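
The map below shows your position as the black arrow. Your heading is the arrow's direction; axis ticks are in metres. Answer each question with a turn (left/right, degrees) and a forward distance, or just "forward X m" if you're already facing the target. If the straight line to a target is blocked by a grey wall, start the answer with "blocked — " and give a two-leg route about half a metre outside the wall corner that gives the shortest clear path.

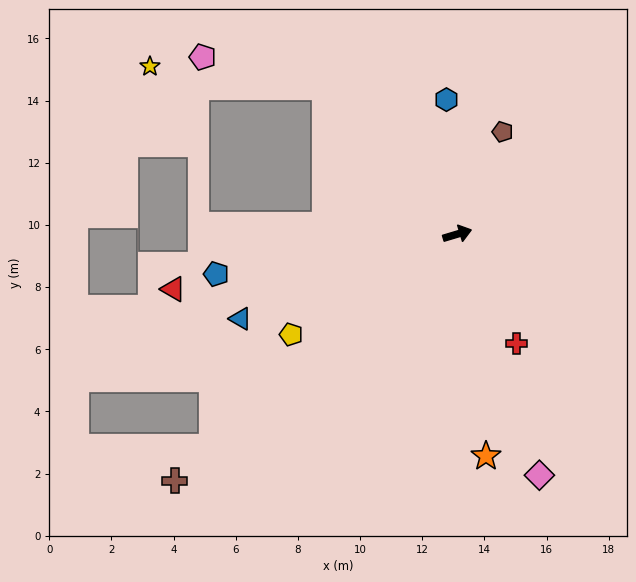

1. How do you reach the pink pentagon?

blocked — turn left 115°, forward 6.4 m, then turn left 35°, forward 4.0 m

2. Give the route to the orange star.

turn right 99°, forward 7.2 m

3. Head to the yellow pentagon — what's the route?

turn right 166°, forward 6.2 m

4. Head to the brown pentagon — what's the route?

turn left 49°, forward 3.6 m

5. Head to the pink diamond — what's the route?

turn right 88°, forward 8.2 m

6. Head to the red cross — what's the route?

turn right 78°, forward 4.0 m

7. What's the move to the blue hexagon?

turn left 78°, forward 4.3 m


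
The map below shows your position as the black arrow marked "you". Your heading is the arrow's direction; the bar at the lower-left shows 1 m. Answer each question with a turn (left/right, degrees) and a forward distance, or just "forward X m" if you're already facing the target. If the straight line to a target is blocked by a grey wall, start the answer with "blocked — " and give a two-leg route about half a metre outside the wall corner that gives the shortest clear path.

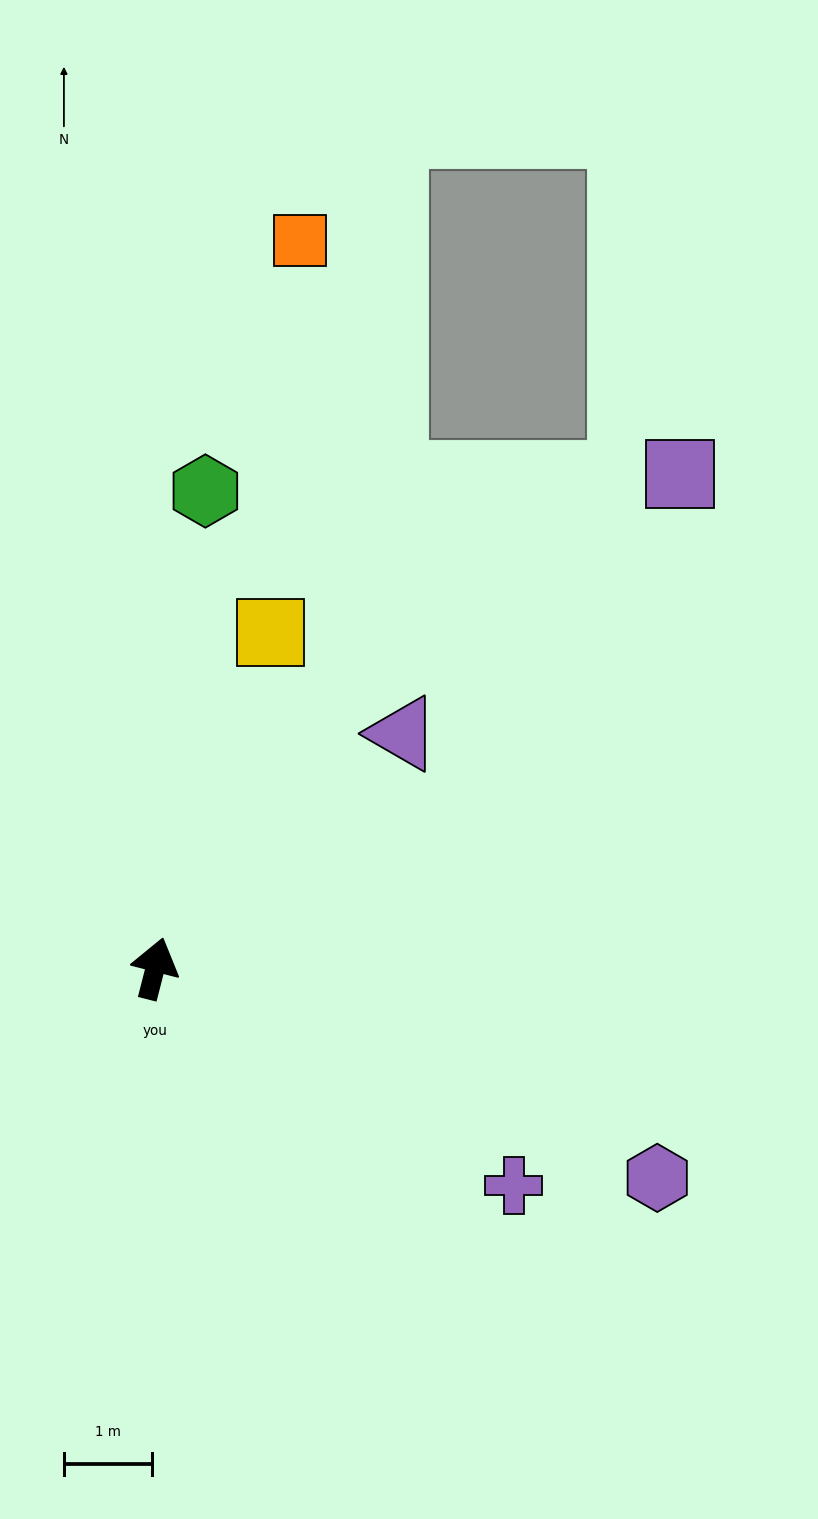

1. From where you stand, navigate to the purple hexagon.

turn right 98°, forward 6.1 m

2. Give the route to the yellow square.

turn right 5°, forward 4.0 m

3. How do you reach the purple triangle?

turn right 32°, forward 3.9 m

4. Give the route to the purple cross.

turn right 107°, forward 4.7 m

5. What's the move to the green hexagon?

turn left 8°, forward 5.4 m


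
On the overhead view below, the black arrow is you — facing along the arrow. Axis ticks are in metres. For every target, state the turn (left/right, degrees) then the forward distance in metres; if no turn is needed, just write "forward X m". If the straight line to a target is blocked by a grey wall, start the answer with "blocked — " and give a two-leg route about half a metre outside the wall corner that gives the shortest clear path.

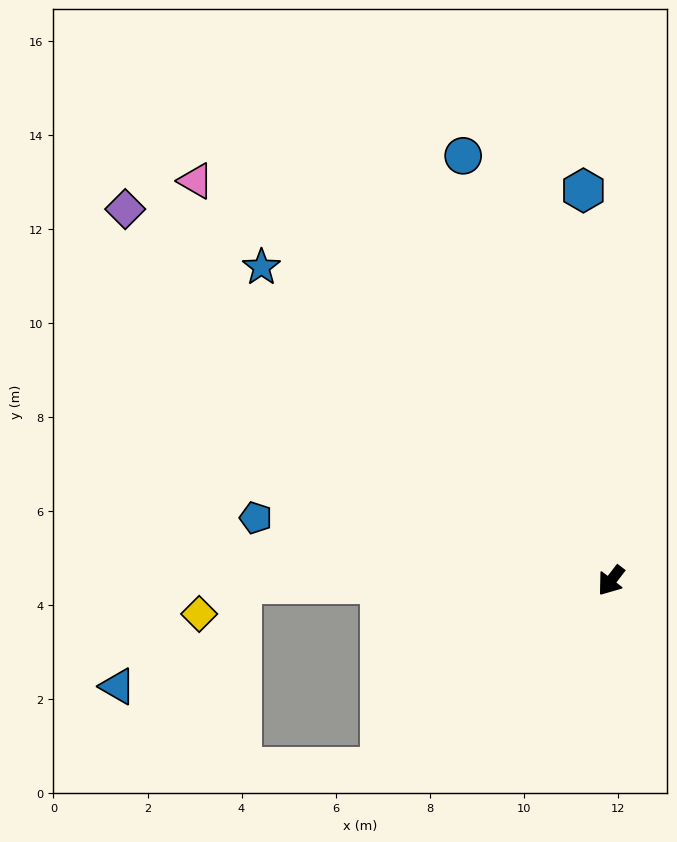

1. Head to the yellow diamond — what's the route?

blocked — turn right 52°, forward 7.9 m, then turn left 35°, forward 1.1 m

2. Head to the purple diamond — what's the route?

turn right 90°, forward 13.0 m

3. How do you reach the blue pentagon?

turn right 62°, forward 7.7 m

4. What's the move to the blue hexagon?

turn right 138°, forward 8.3 m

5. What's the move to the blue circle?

turn right 123°, forward 9.6 m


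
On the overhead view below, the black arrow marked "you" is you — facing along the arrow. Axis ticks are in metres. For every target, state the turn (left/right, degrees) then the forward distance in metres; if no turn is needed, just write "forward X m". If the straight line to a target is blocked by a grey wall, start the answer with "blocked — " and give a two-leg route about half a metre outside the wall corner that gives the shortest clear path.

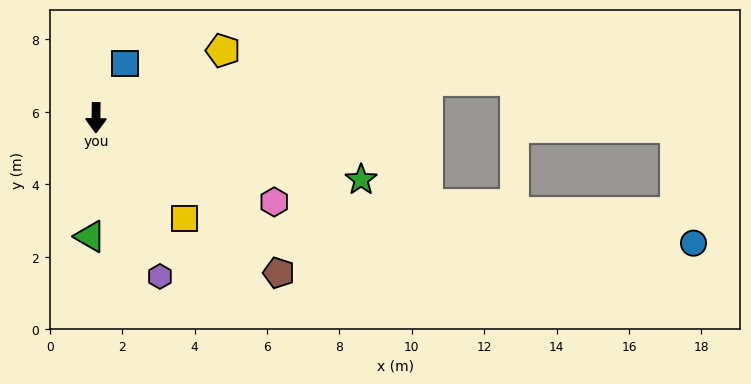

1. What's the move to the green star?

turn left 77°, forward 7.5 m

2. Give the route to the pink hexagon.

turn left 65°, forward 5.4 m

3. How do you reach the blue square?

turn left 152°, forward 1.7 m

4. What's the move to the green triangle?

turn right 2°, forward 3.3 m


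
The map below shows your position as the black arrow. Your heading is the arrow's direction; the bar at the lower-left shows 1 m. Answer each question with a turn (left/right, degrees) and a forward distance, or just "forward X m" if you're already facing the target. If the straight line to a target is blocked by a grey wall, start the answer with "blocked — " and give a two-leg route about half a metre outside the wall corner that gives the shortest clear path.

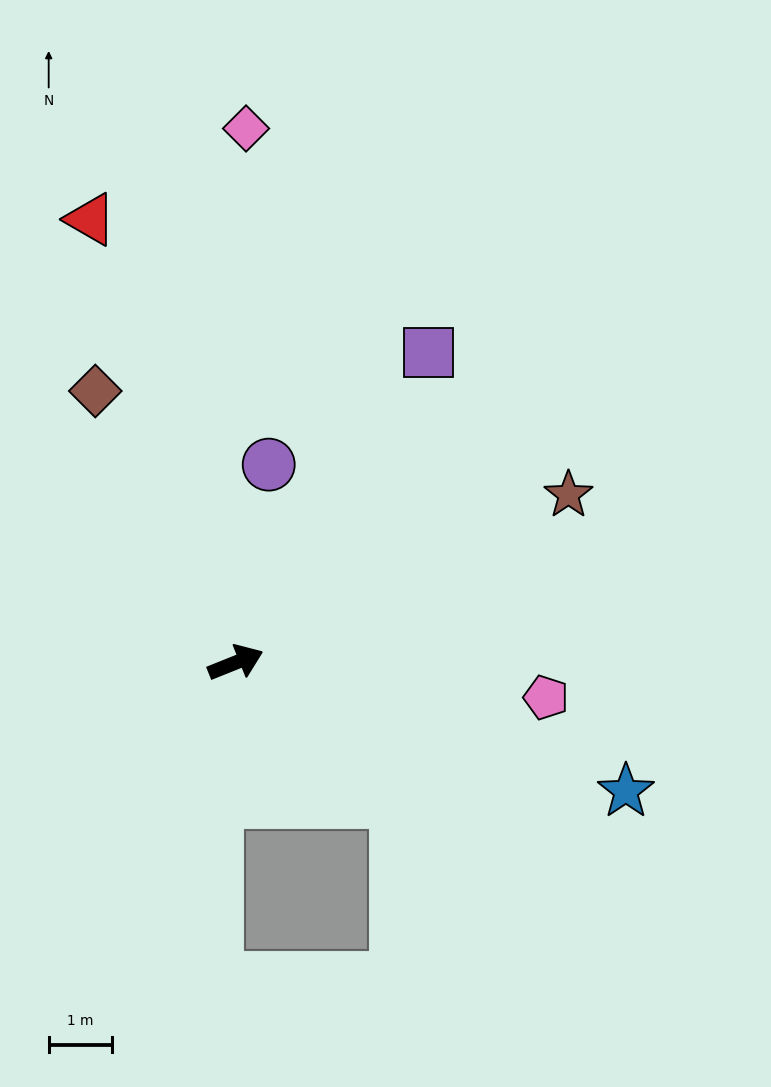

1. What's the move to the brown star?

turn left 5°, forward 5.9 m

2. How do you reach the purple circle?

turn left 59°, forward 3.2 m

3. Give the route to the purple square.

turn left 36°, forward 5.8 m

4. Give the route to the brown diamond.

turn left 95°, forward 4.9 m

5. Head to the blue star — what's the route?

turn right 40°, forward 6.5 m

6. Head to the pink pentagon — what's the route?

turn right 28°, forward 5.0 m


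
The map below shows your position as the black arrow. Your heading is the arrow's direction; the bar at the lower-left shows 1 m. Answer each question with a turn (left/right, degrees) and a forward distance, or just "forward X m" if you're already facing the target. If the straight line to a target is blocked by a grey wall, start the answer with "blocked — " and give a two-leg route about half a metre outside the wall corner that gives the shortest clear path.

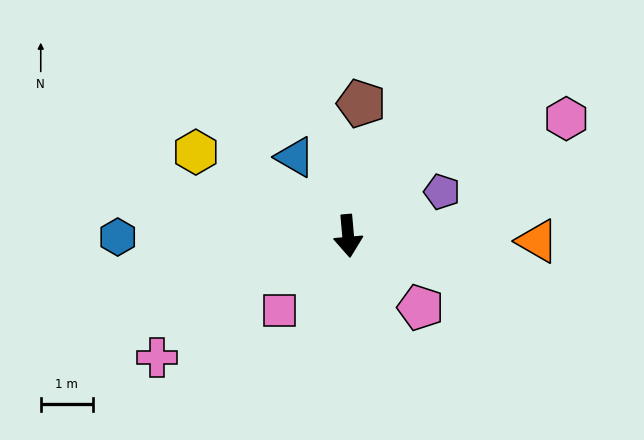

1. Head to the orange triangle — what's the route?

turn left 83°, forward 3.6 m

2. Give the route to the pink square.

turn right 48°, forward 1.9 m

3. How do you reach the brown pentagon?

turn left 169°, forward 2.6 m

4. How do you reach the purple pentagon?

turn left 110°, forward 2.0 m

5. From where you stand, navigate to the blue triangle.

turn right 151°, forward 1.8 m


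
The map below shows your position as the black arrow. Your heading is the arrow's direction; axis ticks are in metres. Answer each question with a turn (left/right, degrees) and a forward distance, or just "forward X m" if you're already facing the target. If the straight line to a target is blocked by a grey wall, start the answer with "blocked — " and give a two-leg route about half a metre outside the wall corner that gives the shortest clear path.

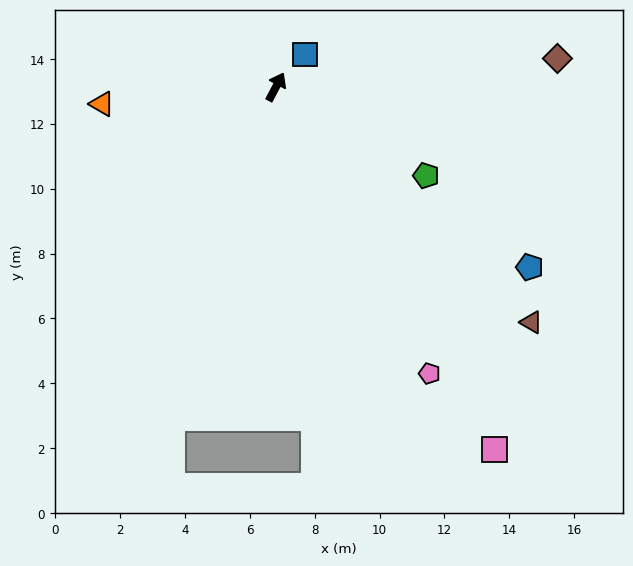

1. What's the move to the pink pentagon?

turn right 124°, forward 10.0 m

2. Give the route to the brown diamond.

turn right 56°, forward 8.7 m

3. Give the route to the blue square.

turn right 14°, forward 1.3 m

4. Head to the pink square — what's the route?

turn right 121°, forward 13.0 m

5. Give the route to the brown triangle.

turn right 105°, forward 10.7 m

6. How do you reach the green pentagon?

turn right 93°, forward 5.4 m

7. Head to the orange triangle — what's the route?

turn left 123°, forward 5.4 m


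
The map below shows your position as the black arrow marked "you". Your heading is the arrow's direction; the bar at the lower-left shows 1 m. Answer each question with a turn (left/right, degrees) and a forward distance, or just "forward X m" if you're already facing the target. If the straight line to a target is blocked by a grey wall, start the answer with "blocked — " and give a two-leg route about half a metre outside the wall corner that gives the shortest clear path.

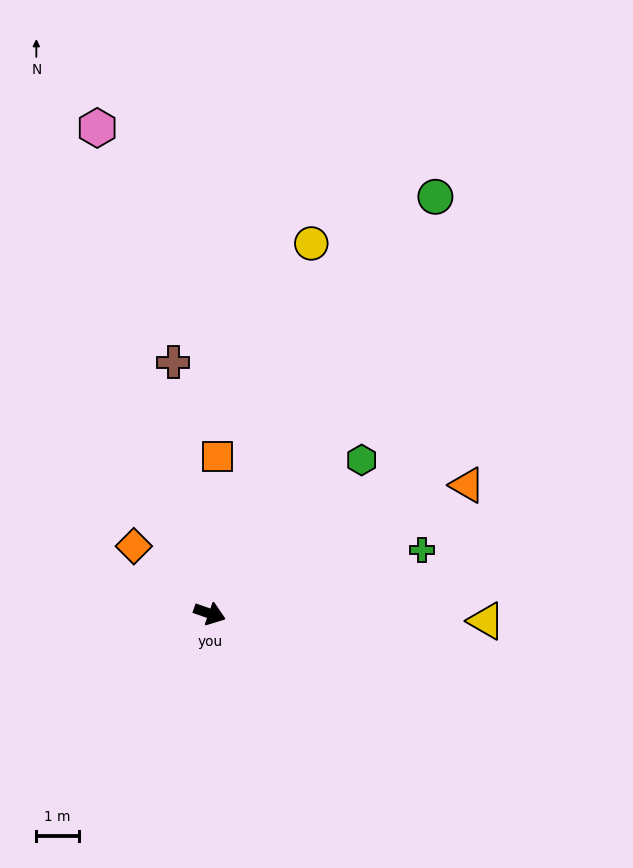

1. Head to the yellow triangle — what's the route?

turn left 18°, forward 6.5 m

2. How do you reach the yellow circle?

turn left 94°, forward 9.1 m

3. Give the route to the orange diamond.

turn left 158°, forward 2.4 m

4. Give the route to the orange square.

turn left 106°, forward 3.7 m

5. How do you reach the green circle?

turn left 81°, forward 11.2 m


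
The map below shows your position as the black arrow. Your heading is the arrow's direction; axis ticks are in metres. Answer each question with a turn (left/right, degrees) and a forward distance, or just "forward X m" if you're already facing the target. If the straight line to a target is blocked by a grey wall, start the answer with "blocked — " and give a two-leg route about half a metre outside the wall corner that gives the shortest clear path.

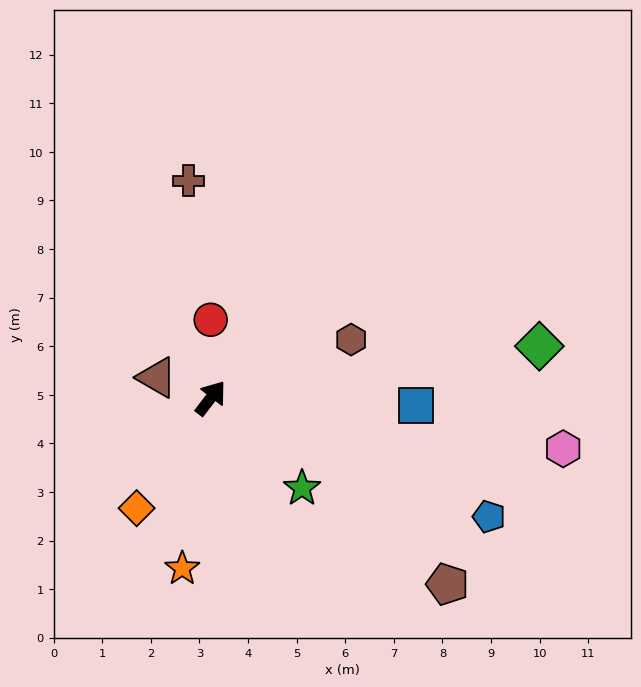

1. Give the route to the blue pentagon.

turn right 76°, forward 6.2 m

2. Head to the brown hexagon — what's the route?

turn right 30°, forward 3.1 m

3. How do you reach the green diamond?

turn right 44°, forward 6.8 m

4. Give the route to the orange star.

turn right 152°, forward 3.6 m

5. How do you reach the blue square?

turn right 55°, forward 4.2 m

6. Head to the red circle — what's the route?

turn left 37°, forward 1.6 m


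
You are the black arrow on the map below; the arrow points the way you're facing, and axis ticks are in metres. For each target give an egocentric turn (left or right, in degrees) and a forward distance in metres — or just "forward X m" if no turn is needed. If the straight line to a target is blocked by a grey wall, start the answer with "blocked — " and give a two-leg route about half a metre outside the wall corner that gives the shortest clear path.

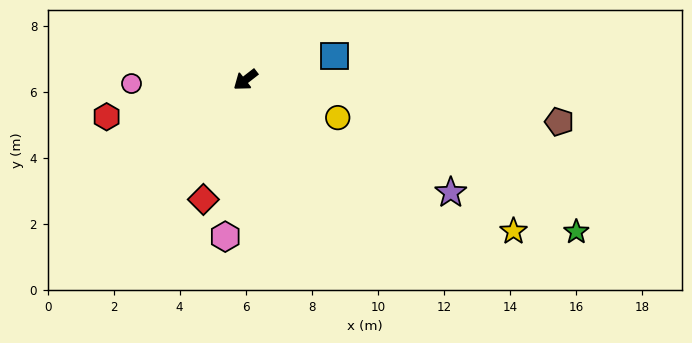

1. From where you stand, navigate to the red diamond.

turn left 33°, forward 3.8 m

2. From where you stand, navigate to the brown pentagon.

turn left 135°, forward 9.6 m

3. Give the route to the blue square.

turn left 157°, forward 2.8 m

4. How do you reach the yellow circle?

turn left 120°, forward 3.0 m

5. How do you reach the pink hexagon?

turn left 45°, forward 4.8 m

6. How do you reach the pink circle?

turn right 36°, forward 3.5 m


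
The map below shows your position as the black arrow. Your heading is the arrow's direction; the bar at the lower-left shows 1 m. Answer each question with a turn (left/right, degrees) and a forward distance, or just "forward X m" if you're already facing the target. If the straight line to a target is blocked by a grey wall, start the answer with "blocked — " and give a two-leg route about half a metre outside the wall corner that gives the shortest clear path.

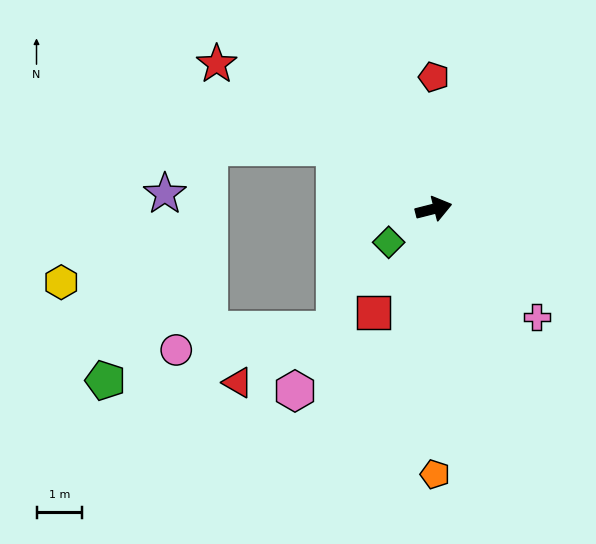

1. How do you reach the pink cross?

turn right 61°, forward 3.2 m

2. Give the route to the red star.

turn left 132°, forward 5.7 m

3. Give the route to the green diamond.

turn right 158°, forward 1.2 m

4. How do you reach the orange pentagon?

turn right 104°, forward 5.8 m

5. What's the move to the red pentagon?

turn left 76°, forward 2.9 m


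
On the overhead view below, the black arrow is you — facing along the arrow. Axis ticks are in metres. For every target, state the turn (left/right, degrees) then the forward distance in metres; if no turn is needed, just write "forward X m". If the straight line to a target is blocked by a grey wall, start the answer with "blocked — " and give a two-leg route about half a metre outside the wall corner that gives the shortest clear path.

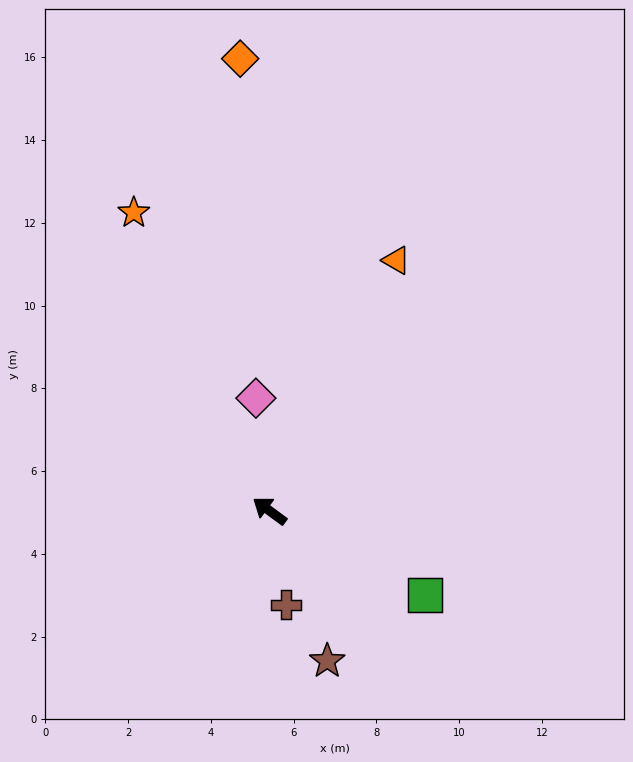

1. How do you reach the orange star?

turn right 29°, forward 7.9 m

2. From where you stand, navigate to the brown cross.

turn left 136°, forward 2.3 m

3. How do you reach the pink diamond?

turn right 47°, forward 2.7 m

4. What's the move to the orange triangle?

turn right 81°, forward 6.8 m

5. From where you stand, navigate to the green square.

turn right 172°, forward 4.3 m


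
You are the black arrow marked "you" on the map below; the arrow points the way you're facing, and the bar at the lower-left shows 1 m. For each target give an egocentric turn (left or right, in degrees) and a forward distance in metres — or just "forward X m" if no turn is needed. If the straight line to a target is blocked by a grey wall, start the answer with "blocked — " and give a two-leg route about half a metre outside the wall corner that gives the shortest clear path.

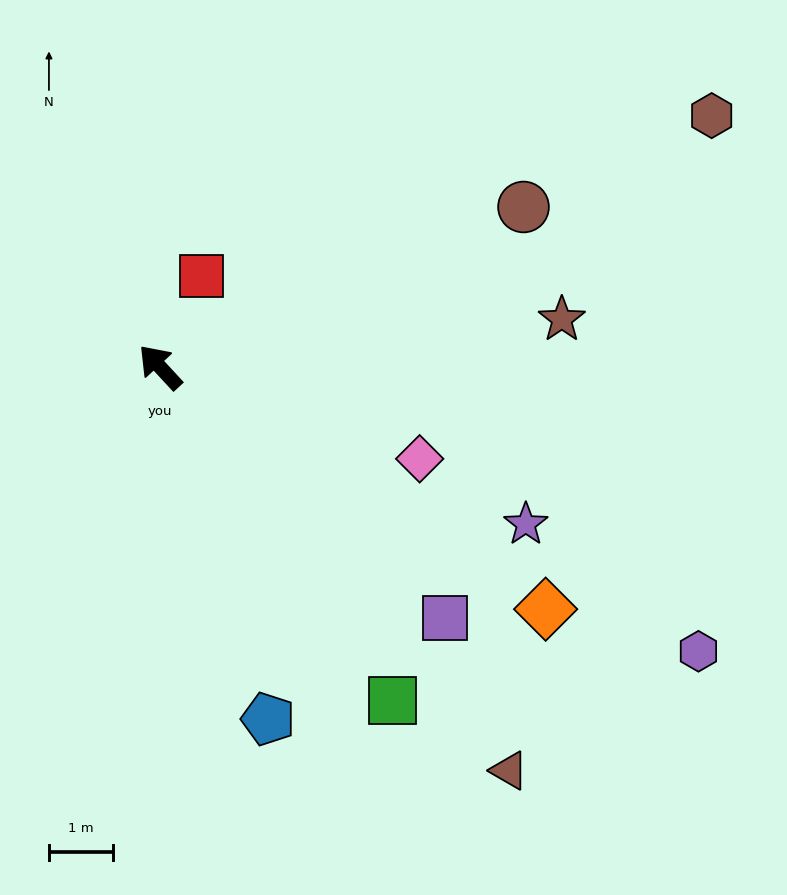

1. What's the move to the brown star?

turn right 126°, forward 6.3 m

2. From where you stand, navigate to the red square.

turn right 67°, forward 1.6 m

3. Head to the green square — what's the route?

turn left 172°, forward 6.4 m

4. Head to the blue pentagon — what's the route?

turn left 154°, forward 5.8 m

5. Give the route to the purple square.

turn right 174°, forward 5.9 m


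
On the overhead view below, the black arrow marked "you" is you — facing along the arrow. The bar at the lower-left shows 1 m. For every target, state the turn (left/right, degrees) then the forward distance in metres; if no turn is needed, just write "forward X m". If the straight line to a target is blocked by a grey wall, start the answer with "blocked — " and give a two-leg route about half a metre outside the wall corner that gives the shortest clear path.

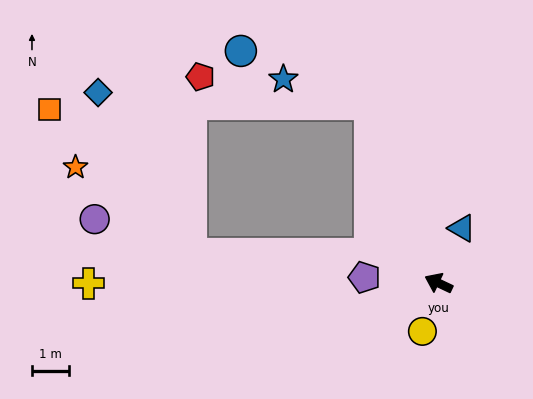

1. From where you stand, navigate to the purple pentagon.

turn left 21°, forward 2.0 m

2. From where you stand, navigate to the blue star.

blocked — turn right 44°, forward 5.1 m, then turn left 53°, forward 2.4 m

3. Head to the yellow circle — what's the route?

turn left 97°, forward 1.4 m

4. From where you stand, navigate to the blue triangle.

turn right 88°, forward 1.6 m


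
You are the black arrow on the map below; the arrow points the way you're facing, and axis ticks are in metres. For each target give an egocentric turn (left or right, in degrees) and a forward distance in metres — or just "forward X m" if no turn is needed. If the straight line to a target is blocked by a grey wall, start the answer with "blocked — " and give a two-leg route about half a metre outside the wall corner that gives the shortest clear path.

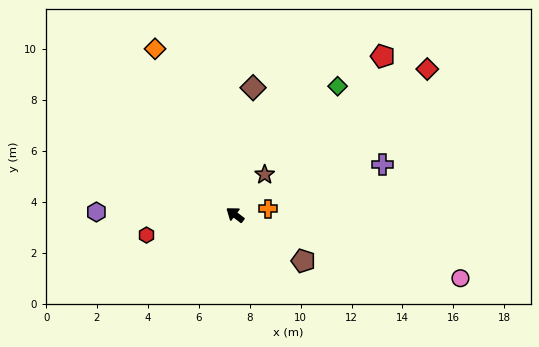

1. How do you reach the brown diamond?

turn right 61°, forward 5.0 m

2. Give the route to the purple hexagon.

turn left 36°, forward 5.4 m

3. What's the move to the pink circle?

turn right 159°, forward 9.2 m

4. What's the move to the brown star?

turn right 89°, forward 2.0 m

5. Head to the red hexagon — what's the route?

turn left 50°, forward 3.6 m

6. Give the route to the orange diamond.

turn right 27°, forward 7.2 m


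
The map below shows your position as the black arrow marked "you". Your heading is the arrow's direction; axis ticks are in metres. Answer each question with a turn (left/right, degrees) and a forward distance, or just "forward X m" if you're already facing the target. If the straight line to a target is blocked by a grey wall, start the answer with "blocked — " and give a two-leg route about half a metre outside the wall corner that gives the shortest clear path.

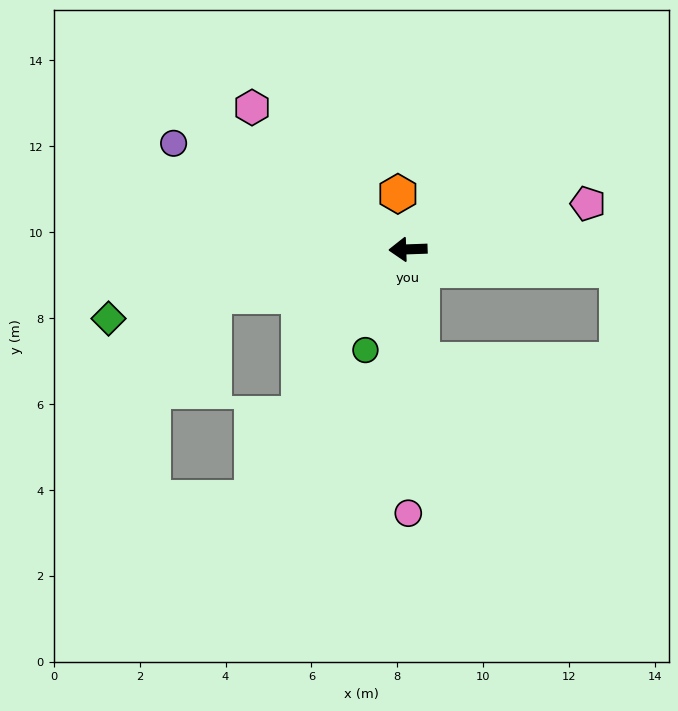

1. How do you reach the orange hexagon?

turn right 82°, forward 1.3 m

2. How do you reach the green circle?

turn left 65°, forward 2.5 m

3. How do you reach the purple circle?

turn right 26°, forward 6.0 m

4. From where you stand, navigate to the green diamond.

turn left 11°, forward 7.2 m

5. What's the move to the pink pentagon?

turn right 168°, forward 4.3 m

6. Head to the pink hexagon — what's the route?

turn right 44°, forward 4.9 m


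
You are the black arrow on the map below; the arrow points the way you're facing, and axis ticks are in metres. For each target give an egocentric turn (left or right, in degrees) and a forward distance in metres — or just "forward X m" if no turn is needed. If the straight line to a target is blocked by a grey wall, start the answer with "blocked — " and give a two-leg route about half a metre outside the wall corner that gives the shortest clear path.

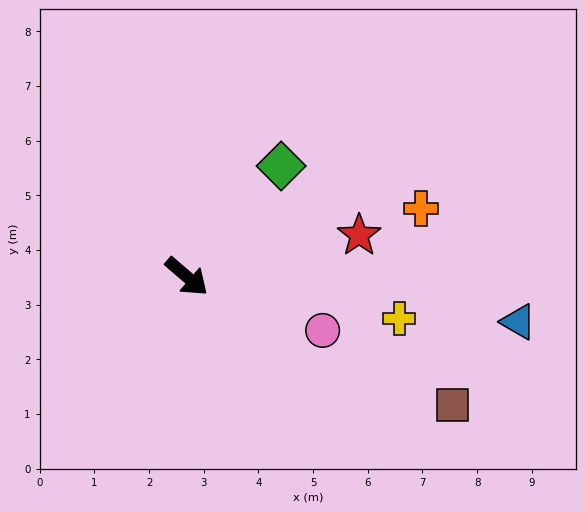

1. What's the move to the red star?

turn left 54°, forward 3.2 m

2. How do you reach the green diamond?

turn left 90°, forward 2.7 m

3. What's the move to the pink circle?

turn left 19°, forward 2.7 m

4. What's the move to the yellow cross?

turn left 29°, forward 4.0 m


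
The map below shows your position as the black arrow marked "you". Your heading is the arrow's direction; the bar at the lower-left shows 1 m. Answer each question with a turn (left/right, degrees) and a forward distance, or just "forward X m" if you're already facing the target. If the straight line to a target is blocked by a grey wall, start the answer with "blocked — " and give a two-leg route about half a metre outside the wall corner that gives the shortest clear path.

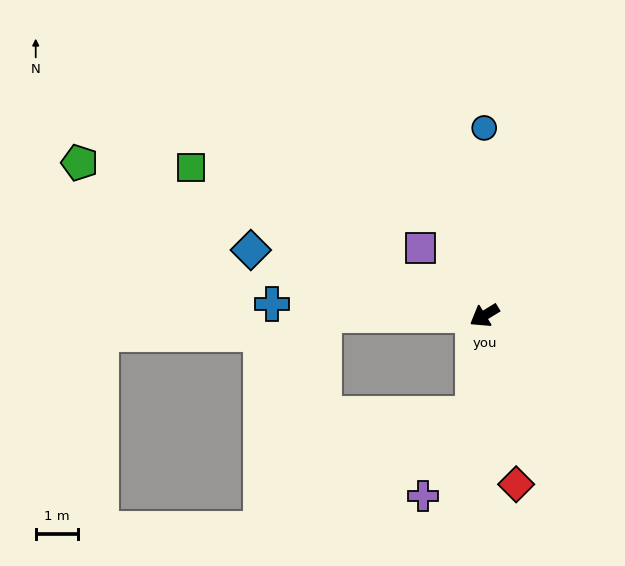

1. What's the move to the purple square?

turn right 78°, forward 2.2 m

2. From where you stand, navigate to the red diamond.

turn left 69°, forward 4.1 m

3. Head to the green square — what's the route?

turn right 58°, forward 7.9 m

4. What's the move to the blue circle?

turn right 121°, forward 4.5 m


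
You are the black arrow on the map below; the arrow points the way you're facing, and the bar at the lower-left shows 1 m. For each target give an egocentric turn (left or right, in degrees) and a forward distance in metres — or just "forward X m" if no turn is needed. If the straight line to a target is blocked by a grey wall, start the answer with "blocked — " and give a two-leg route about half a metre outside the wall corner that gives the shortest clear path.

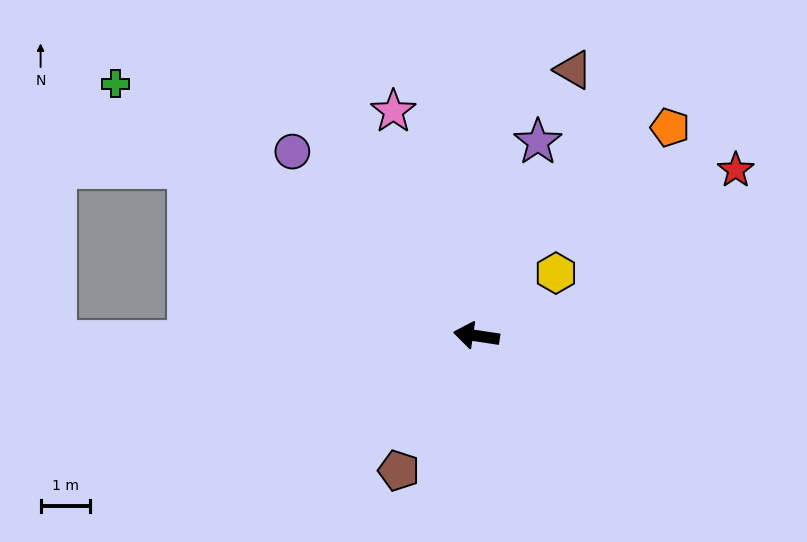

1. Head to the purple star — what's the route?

turn right 99°, forward 4.1 m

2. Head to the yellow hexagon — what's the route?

turn right 133°, forward 2.1 m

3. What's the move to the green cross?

turn right 26°, forward 9.0 m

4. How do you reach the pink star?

turn right 61°, forward 4.9 m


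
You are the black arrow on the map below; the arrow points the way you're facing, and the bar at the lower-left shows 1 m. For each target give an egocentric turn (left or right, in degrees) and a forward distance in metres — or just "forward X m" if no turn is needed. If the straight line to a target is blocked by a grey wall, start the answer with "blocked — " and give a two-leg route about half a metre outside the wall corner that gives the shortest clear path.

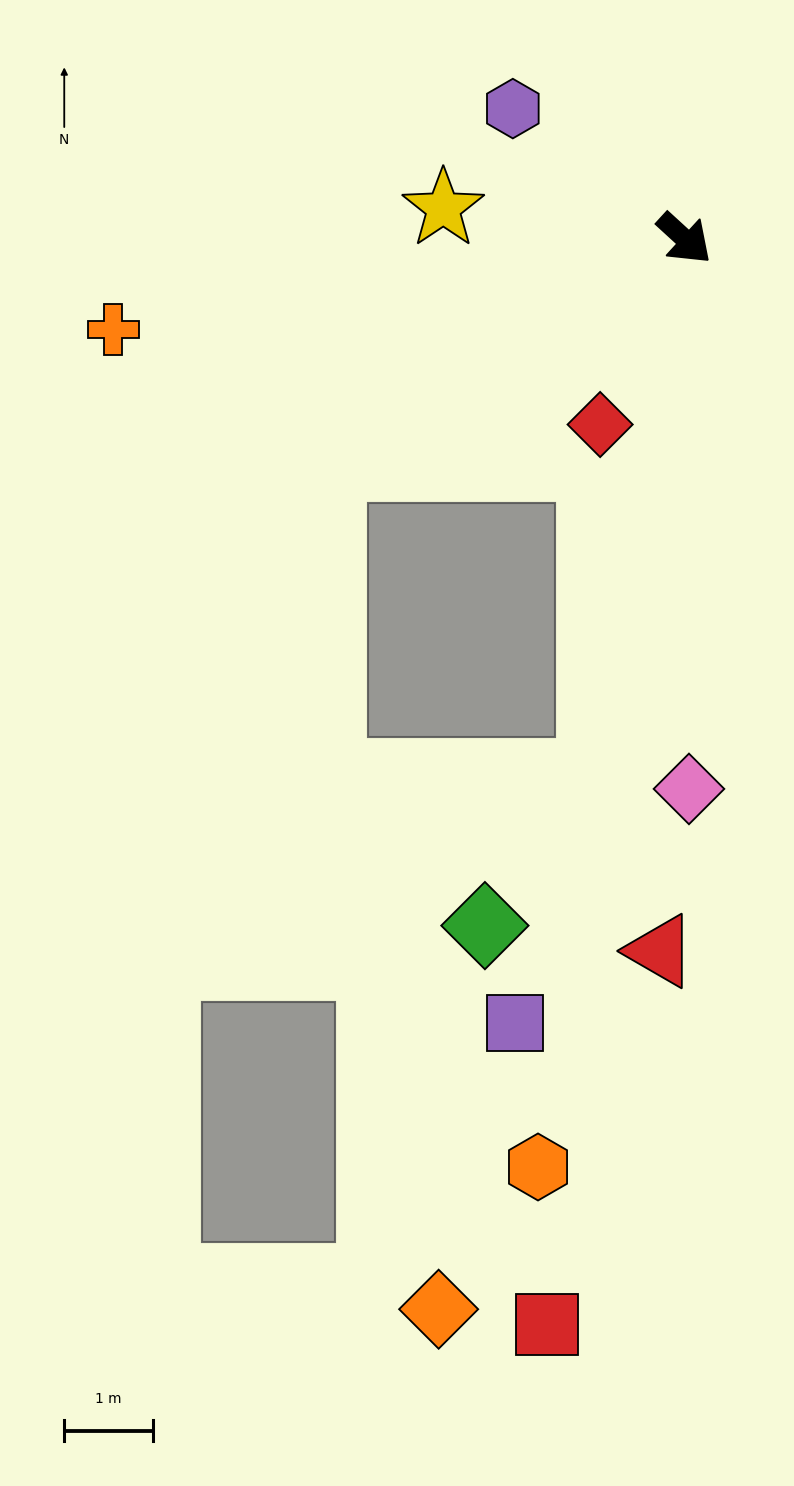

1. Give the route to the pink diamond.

turn right 47°, forward 6.2 m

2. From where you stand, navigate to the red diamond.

turn right 72°, forward 2.3 m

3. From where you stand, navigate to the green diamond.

blocked — turn right 57°, forward 6.1 m, then turn right 27°, forward 2.1 m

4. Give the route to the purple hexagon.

turn right 175°, forward 2.4 m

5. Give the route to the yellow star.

turn right 145°, forward 2.7 m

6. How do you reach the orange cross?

turn right 128°, forward 6.5 m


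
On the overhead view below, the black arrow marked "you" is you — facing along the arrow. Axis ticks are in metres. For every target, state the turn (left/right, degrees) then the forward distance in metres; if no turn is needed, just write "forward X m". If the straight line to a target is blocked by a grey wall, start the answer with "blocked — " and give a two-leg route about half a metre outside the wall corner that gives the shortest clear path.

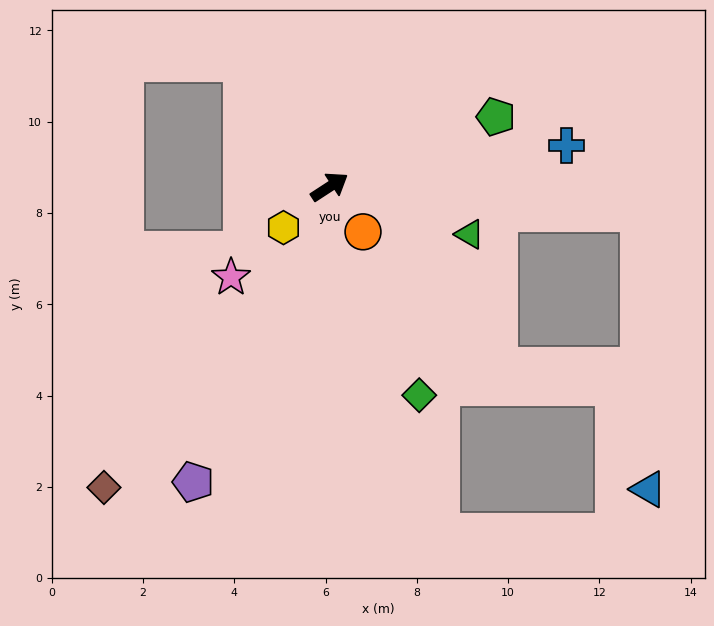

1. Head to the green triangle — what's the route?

turn right 52°, forward 3.2 m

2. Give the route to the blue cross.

turn right 23°, forward 5.3 m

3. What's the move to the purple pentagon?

turn right 148°, forward 7.1 m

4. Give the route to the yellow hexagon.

turn right 172°, forward 1.3 m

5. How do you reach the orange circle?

turn right 87°, forward 1.2 m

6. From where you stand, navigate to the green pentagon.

turn right 10°, forward 4.0 m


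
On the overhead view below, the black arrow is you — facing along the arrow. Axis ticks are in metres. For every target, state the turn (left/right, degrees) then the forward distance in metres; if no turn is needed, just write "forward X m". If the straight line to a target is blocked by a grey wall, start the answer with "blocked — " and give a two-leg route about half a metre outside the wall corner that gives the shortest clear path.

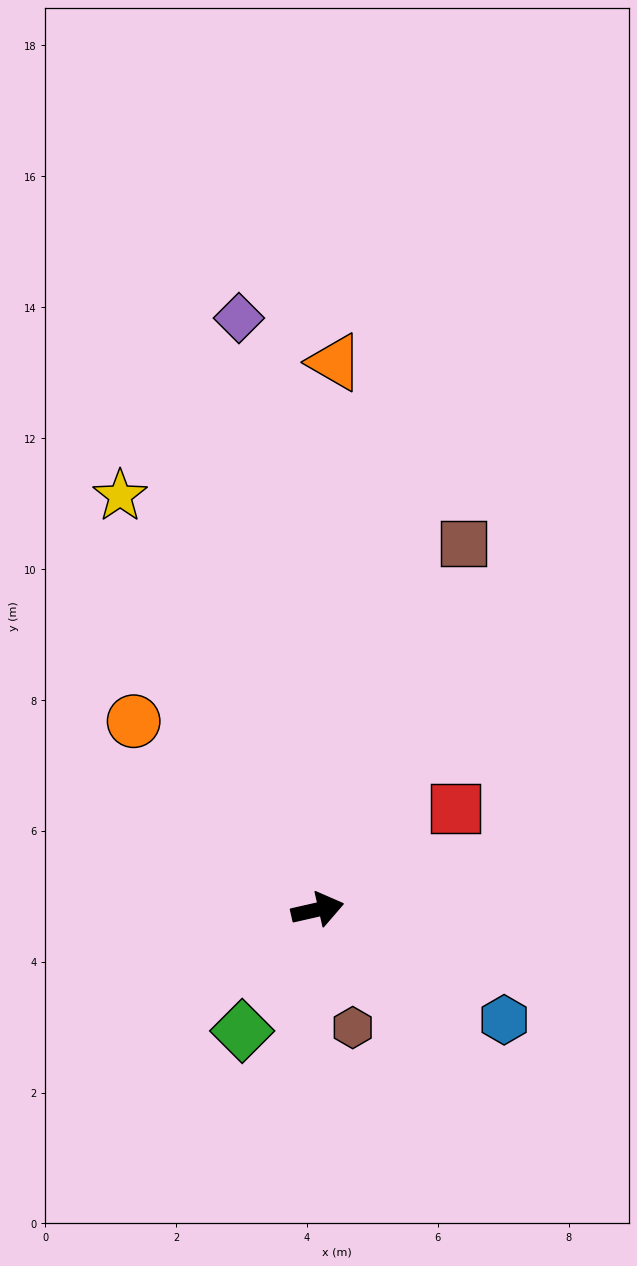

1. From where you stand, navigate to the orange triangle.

turn left 75°, forward 8.4 m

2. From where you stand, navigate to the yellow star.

turn left 103°, forward 7.0 m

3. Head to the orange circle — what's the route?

turn left 121°, forward 4.0 m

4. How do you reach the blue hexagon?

turn right 43°, forward 3.3 m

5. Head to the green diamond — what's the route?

turn right 135°, forward 2.2 m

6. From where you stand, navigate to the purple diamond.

turn left 85°, forward 9.1 m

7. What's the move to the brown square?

turn left 55°, forward 6.0 m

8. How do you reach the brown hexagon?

turn right 86°, forward 1.9 m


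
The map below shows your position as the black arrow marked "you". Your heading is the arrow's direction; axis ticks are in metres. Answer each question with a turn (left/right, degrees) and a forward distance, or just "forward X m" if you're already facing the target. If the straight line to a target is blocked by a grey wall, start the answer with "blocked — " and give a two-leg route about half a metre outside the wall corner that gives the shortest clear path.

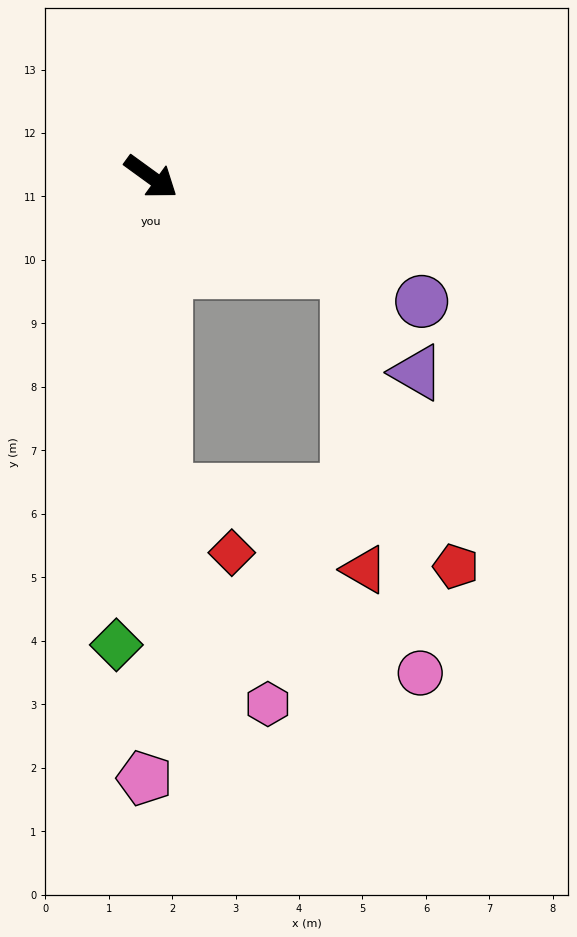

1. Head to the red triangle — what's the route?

blocked — turn left 10°, forward 3.4 m, then turn right 61°, forward 4.7 m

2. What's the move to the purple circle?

turn left 11°, forward 4.7 m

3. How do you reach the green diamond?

turn right 58°, forward 7.4 m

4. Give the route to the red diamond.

blocked — turn right 51°, forward 5.0 m, then turn left 44°, forward 1.4 m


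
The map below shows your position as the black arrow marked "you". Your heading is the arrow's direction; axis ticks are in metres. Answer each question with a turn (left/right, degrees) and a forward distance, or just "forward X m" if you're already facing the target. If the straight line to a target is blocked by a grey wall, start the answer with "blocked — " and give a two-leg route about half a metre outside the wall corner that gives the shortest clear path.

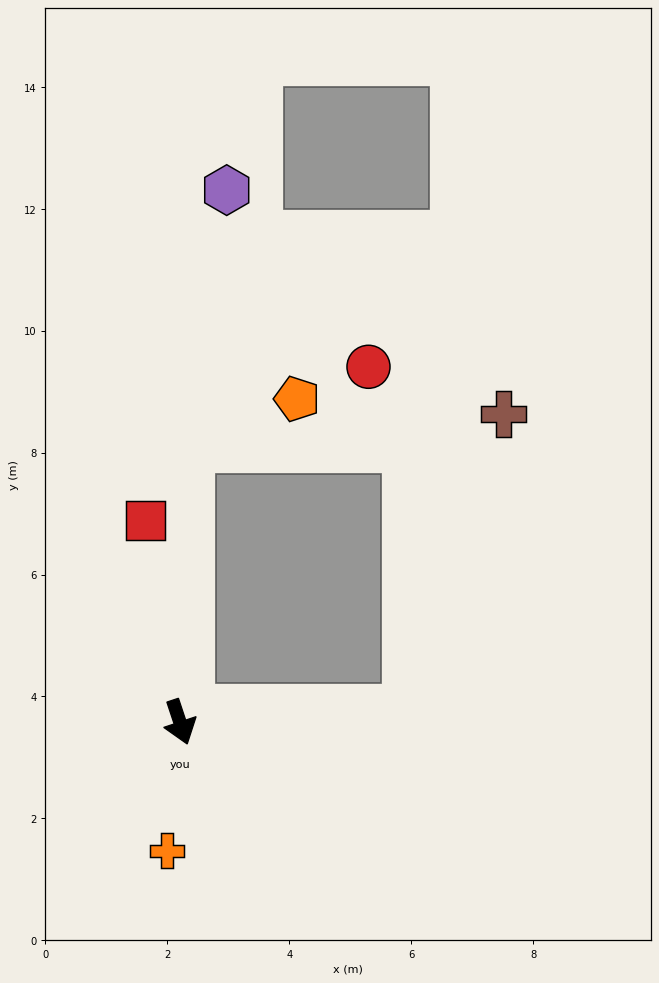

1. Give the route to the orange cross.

turn right 24°, forward 2.1 m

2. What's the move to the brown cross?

blocked — turn left 74°, forward 3.8 m, then turn left 70°, forward 5.1 m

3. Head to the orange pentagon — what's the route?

blocked — turn left 160°, forward 4.5 m, then turn right 65°, forward 2.0 m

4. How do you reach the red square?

turn left 171°, forward 3.4 m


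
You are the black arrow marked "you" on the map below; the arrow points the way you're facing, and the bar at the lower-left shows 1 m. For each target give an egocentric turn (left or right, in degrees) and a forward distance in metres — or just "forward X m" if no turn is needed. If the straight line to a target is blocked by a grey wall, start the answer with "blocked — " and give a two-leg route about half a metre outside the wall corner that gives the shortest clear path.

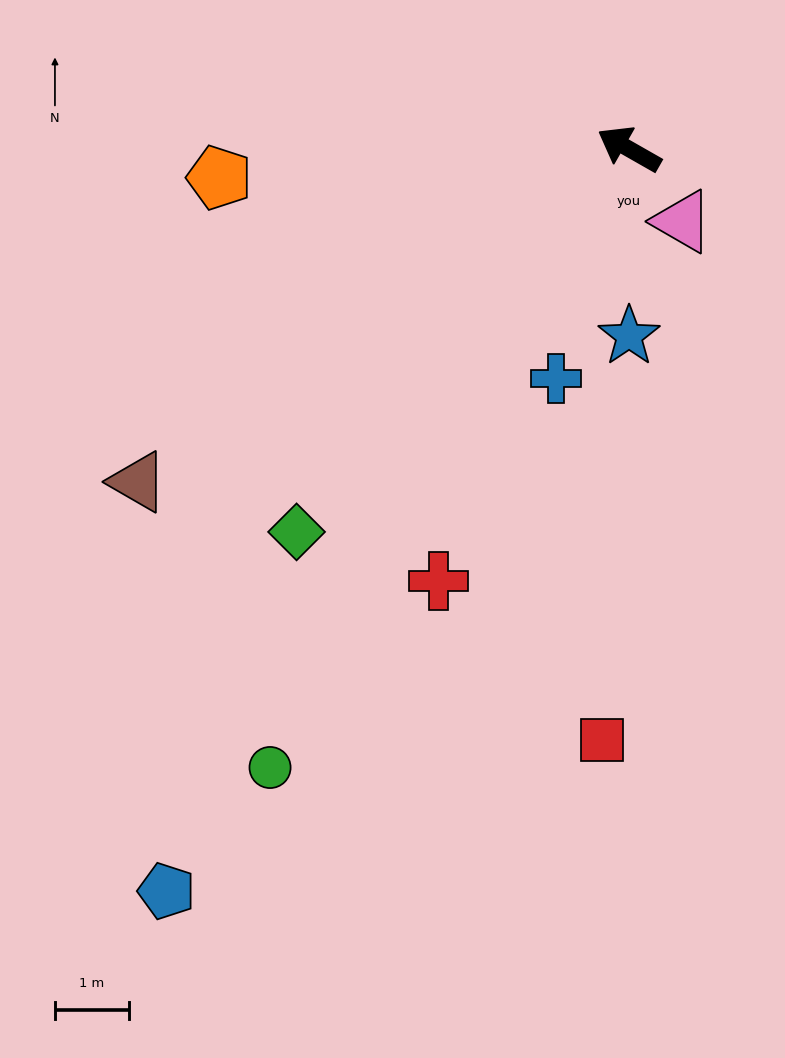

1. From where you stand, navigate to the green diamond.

turn left 79°, forward 6.8 m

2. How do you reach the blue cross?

turn left 102°, forward 3.2 m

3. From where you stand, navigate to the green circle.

turn left 90°, forward 9.6 m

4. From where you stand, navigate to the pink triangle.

turn left 156°, forward 1.2 m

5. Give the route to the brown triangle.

turn left 64°, forward 8.0 m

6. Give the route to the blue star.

turn left 120°, forward 2.5 m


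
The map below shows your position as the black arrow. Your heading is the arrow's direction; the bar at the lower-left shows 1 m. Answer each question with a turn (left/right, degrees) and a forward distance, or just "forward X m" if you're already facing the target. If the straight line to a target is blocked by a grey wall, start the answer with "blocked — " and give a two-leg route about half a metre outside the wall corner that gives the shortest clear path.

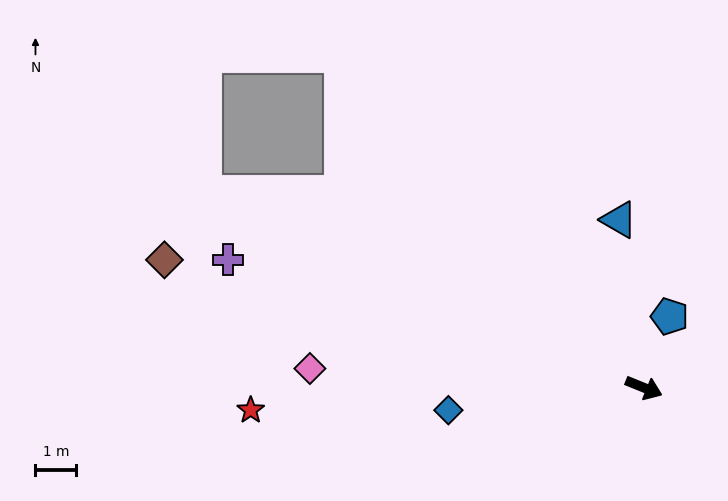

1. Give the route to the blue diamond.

turn right 151°, forward 4.8 m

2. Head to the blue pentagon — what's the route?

turn left 92°, forward 1.8 m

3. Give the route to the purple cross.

turn right 175°, forward 10.6 m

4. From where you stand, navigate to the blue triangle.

turn left 121°, forward 4.1 m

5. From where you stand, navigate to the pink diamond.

turn right 161°, forward 8.2 m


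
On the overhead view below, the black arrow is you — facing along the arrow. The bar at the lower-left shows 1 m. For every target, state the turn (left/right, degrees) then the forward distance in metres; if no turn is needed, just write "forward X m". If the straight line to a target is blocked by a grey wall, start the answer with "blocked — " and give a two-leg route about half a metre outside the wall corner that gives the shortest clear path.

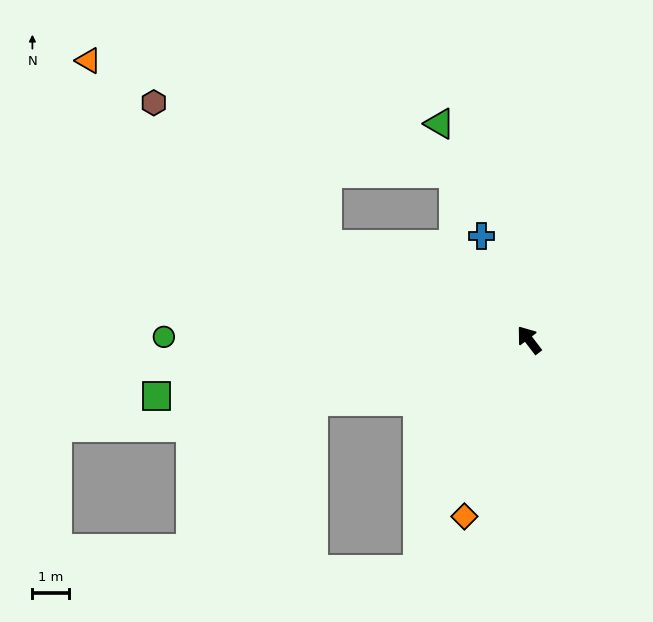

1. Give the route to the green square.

turn left 61°, forward 10.3 m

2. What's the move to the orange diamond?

turn left 123°, forward 5.2 m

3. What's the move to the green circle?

turn left 52°, forward 10.0 m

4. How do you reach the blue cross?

turn right 13°, forward 3.1 m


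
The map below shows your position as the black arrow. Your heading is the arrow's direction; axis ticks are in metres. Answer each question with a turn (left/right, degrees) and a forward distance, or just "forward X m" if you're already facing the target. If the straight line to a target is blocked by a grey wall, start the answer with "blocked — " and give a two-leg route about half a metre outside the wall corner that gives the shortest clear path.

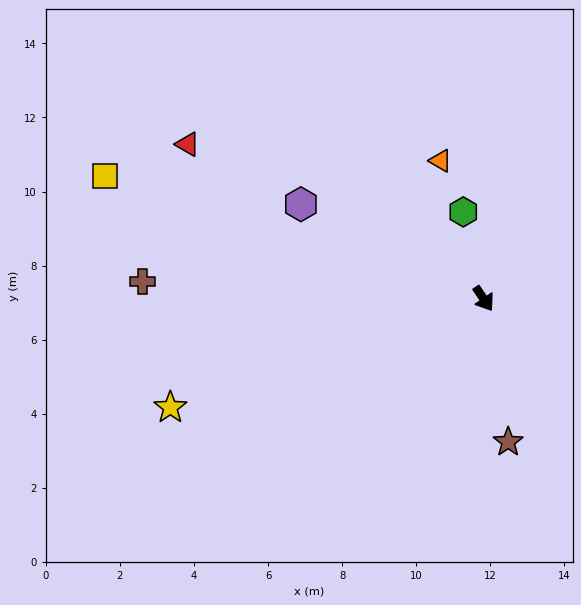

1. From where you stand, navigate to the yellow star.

turn right 105°, forward 9.0 m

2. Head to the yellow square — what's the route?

turn right 142°, forward 10.7 m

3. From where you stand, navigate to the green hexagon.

turn left 159°, forward 2.4 m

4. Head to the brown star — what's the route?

turn right 24°, forward 3.9 m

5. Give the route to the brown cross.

turn right 127°, forward 9.2 m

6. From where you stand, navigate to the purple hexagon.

turn right 151°, forward 5.6 m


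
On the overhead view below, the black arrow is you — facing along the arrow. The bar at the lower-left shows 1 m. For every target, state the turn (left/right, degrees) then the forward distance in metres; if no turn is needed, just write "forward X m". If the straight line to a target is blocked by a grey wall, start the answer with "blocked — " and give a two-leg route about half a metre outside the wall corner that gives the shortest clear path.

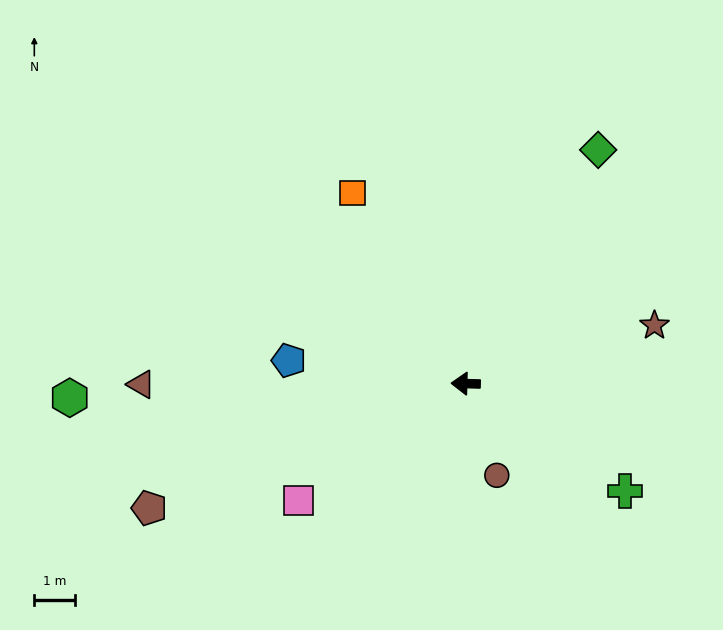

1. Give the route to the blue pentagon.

turn right 6°, forward 4.3 m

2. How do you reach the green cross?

turn left 148°, forward 4.7 m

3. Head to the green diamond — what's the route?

turn right 118°, forward 6.5 m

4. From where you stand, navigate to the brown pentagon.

turn left 23°, forward 8.3 m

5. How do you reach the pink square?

turn left 37°, forward 5.0 m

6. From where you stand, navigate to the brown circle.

turn left 110°, forward 2.4 m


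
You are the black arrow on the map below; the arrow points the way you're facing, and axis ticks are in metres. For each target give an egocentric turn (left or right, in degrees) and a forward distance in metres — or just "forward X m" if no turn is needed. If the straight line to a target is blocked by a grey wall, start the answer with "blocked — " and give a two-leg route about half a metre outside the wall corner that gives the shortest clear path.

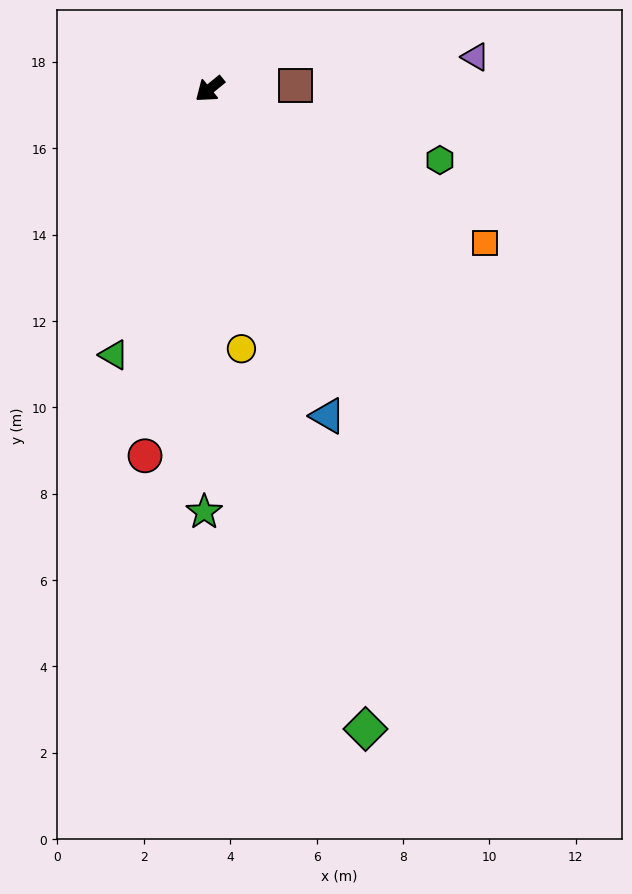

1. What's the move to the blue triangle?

turn left 71°, forward 8.0 m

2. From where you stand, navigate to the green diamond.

turn left 65°, forward 15.3 m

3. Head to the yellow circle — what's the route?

turn left 58°, forward 6.1 m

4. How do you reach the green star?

turn left 50°, forward 9.8 m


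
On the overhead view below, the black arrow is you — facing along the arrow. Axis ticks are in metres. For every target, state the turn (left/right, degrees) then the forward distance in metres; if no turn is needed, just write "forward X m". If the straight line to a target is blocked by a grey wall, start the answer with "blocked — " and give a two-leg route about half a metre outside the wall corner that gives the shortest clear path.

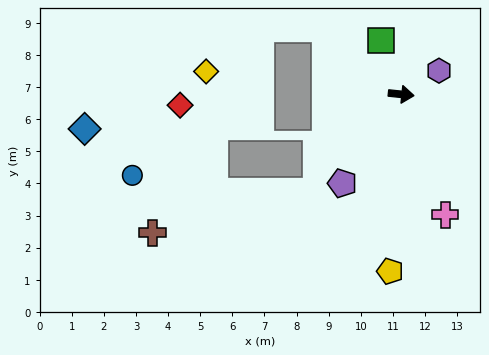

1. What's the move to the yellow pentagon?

turn right 88°, forward 5.5 m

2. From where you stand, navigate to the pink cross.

turn right 64°, forward 4.0 m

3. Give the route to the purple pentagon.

turn right 118°, forward 3.3 m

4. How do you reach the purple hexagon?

turn left 38°, forward 1.4 m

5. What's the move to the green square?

turn left 116°, forward 1.8 m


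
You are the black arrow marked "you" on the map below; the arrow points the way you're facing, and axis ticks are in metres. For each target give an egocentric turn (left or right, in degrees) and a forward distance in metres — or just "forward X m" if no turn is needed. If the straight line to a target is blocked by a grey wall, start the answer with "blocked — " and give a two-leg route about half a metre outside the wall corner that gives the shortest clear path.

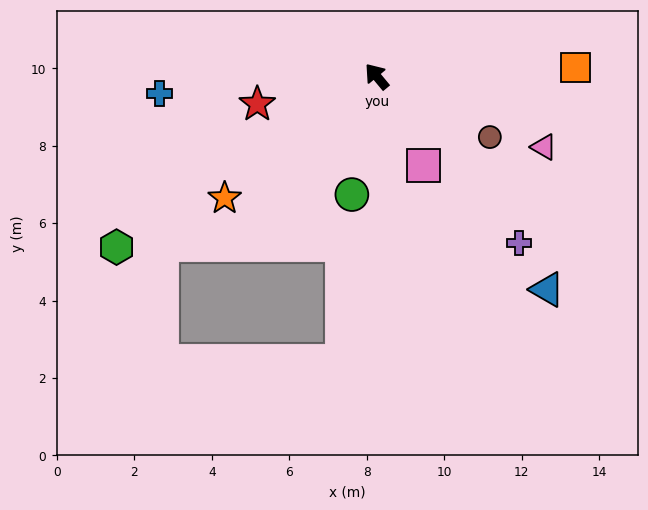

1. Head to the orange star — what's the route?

turn left 89°, forward 5.0 m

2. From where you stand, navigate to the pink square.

turn left 168°, forward 2.6 m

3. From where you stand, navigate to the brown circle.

turn right 158°, forward 3.3 m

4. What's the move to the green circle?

turn left 128°, forward 3.1 m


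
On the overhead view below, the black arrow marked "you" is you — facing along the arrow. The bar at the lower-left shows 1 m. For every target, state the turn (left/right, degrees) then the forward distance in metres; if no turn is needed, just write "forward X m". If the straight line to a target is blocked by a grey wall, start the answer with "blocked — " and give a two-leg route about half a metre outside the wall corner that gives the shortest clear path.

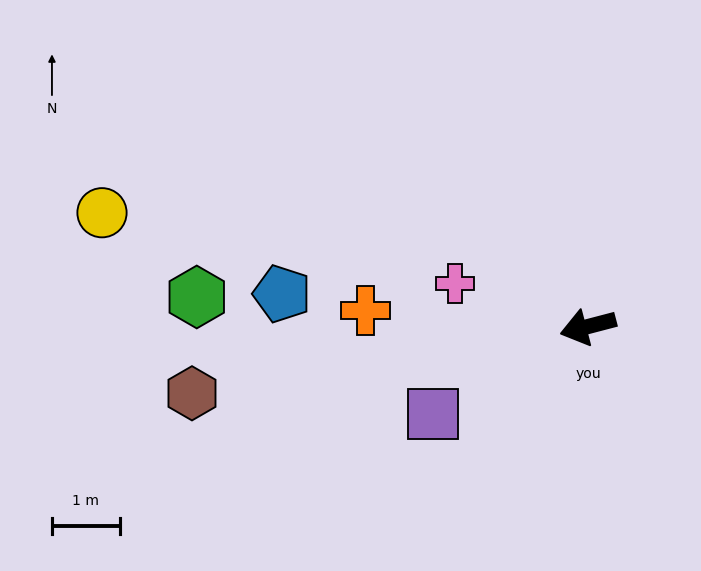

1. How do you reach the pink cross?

turn right 32°, forward 2.1 m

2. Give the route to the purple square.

turn left 15°, forward 2.6 m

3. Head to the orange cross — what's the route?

turn right 19°, forward 3.3 m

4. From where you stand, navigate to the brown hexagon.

turn right 5°, forward 5.9 m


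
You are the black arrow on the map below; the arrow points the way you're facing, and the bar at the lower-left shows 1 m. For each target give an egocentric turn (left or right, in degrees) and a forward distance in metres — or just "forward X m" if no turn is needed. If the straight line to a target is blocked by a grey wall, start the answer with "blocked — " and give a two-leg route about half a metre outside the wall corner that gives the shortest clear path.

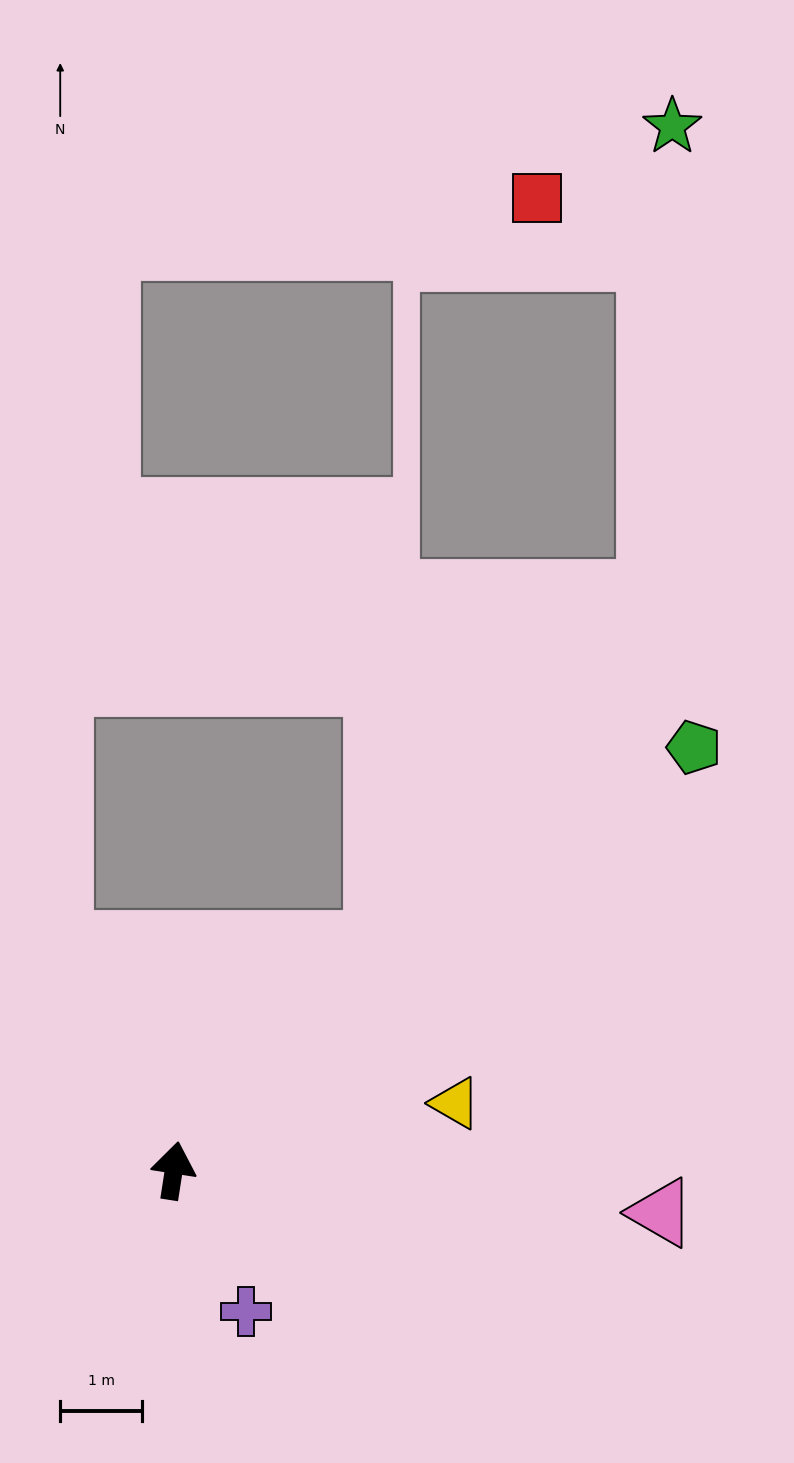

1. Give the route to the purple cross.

turn right 144°, forward 1.9 m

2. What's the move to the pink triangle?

turn right 86°, forward 6.0 m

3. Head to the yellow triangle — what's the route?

turn right 68°, forward 3.5 m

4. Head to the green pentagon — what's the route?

turn right 42°, forward 8.2 m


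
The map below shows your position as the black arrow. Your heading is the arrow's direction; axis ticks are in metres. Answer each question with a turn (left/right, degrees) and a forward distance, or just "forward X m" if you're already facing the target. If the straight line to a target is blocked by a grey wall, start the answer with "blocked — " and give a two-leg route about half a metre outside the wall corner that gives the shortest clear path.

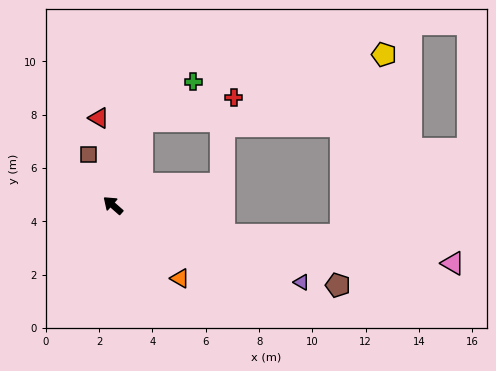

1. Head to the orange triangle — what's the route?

turn left 174°, forward 3.7 m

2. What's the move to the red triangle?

turn right 40°, forward 3.3 m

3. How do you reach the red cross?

blocked — turn right 68°, forward 3.4 m, then turn right 57°, forward 3.5 m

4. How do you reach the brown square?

turn right 23°, forward 2.1 m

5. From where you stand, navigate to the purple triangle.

turn right 161°, forward 7.6 m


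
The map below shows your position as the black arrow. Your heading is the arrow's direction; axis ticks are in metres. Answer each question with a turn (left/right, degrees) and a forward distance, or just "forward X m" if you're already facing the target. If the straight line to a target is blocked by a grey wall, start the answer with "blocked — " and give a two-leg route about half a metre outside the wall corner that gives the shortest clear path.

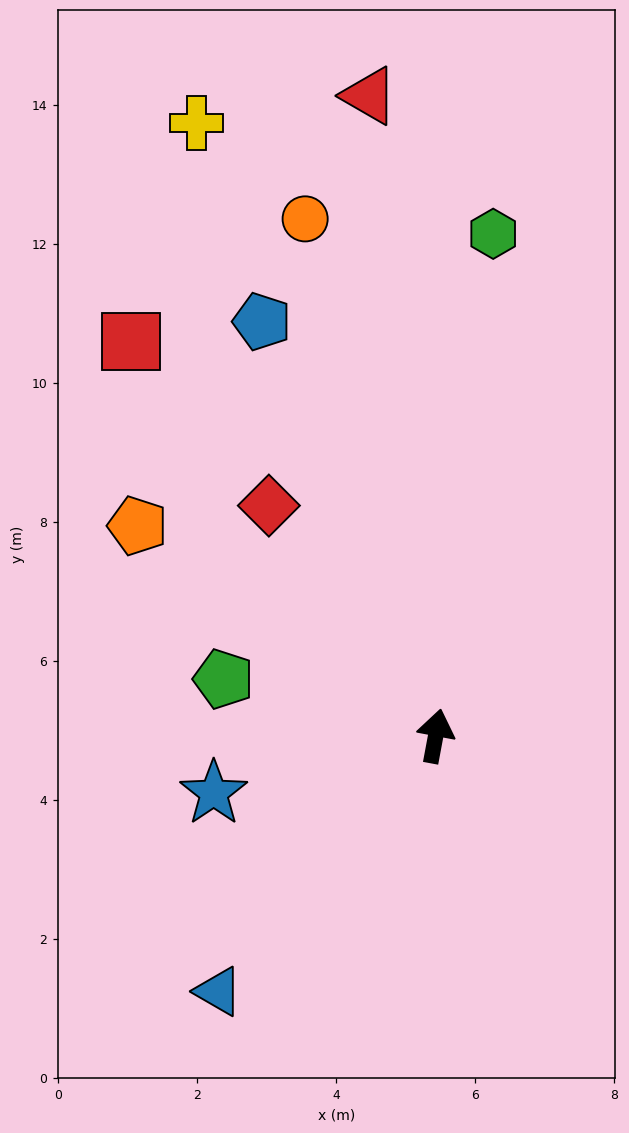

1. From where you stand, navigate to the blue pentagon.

turn left 33°, forward 6.5 m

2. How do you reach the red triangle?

turn left 16°, forward 9.3 m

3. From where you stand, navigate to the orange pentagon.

turn left 65°, forward 5.2 m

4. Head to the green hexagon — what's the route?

turn left 4°, forward 7.3 m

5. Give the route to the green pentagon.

turn left 86°, forward 3.2 m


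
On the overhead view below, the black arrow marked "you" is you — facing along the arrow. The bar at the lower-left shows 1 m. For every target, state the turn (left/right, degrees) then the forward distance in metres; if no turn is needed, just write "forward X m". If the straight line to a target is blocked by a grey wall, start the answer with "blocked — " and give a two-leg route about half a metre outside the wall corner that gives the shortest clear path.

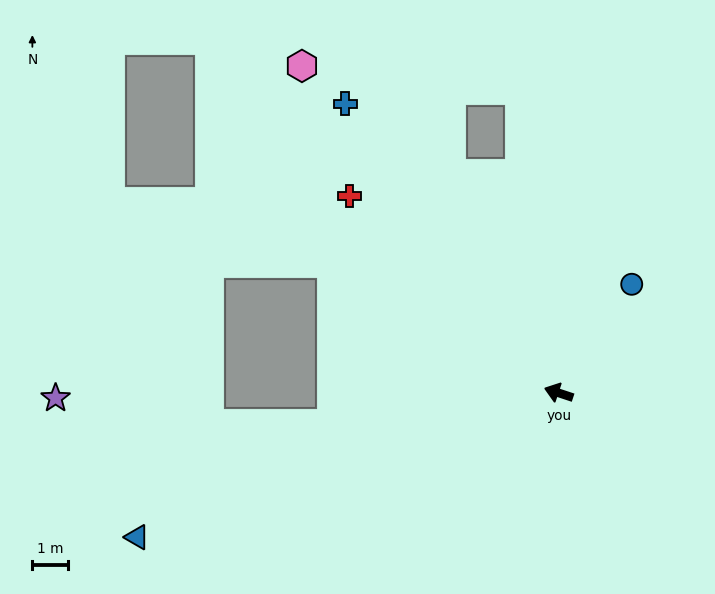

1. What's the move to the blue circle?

turn right 106°, forward 3.7 m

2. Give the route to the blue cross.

turn right 35°, forward 10.1 m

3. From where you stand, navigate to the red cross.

turn right 25°, forward 8.1 m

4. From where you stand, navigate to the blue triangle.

turn left 37°, forward 12.5 m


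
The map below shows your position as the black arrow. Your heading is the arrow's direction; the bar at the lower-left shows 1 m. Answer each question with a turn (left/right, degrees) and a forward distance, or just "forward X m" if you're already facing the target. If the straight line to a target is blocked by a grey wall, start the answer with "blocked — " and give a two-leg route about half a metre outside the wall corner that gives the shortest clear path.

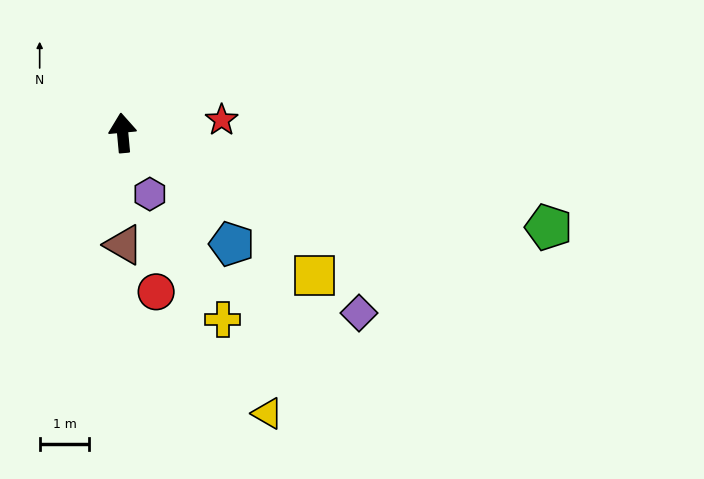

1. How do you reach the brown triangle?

turn left 175°, forward 2.3 m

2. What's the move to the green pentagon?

turn right 108°, forward 8.8 m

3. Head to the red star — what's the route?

turn right 88°, forward 2.0 m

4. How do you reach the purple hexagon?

turn right 161°, forward 1.3 m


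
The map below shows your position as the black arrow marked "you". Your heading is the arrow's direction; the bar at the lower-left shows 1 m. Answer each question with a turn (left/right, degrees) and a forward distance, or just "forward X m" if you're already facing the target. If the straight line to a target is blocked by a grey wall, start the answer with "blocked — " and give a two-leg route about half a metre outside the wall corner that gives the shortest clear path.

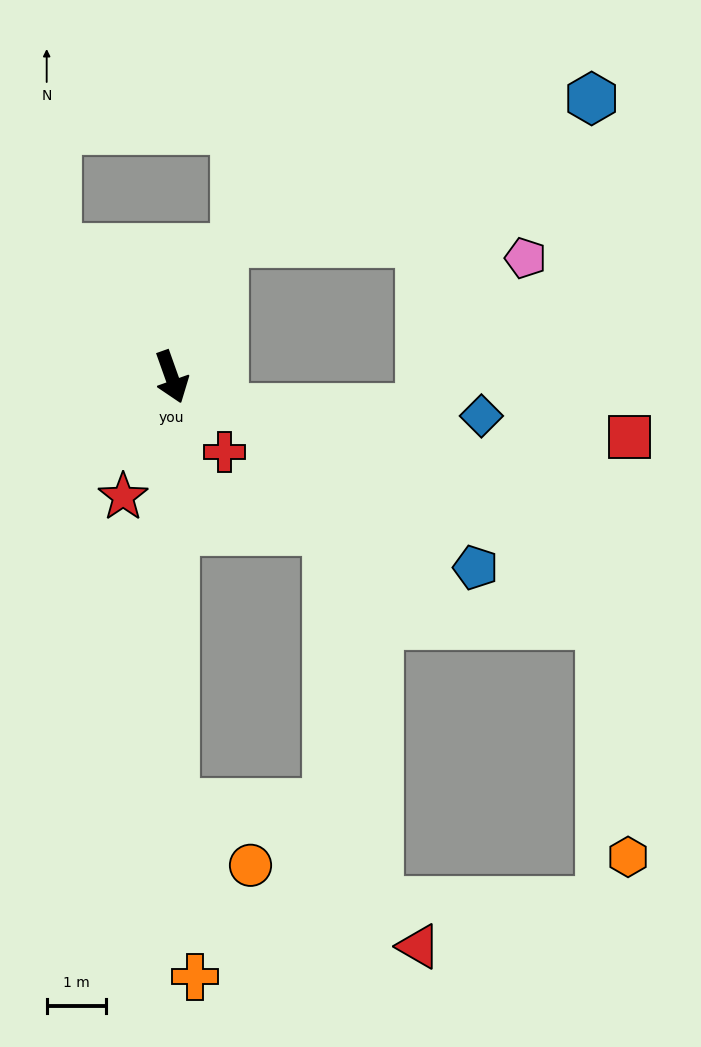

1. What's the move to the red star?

turn right 42°, forward 2.2 m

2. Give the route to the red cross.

turn left 16°, forward 1.6 m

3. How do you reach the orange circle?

blocked — turn right 19°, forward 7.2 m, then turn left 50°, forward 1.7 m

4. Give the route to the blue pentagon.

turn left 38°, forward 6.1 m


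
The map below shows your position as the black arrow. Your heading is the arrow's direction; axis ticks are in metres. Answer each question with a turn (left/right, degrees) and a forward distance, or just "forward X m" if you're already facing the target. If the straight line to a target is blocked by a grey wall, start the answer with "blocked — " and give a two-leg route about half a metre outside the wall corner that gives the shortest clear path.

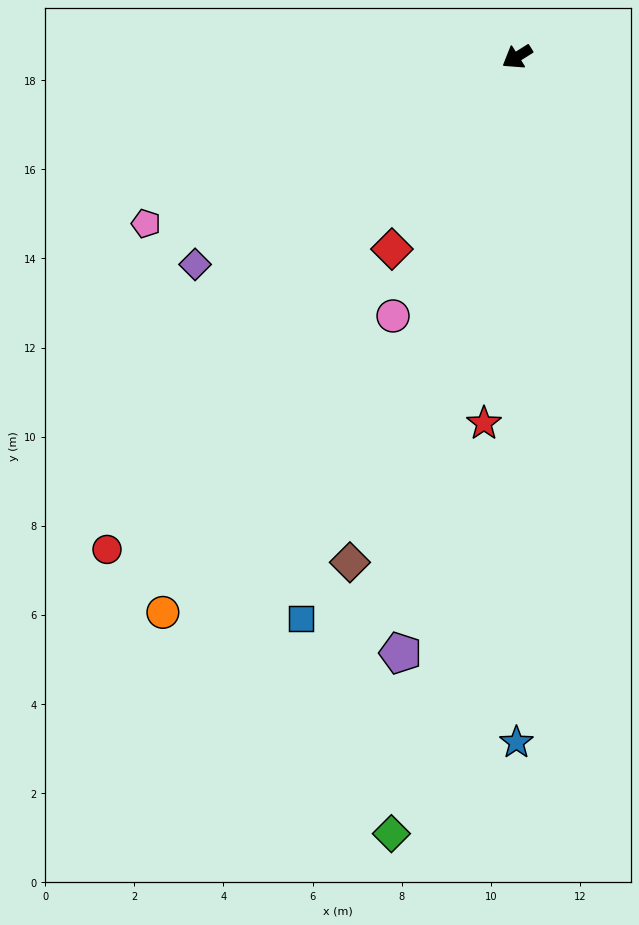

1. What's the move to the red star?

turn left 53°, forward 8.3 m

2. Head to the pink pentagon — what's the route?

turn right 8°, forward 9.1 m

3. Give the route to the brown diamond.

turn left 40°, forward 11.9 m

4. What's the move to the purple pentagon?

turn left 47°, forward 13.6 m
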